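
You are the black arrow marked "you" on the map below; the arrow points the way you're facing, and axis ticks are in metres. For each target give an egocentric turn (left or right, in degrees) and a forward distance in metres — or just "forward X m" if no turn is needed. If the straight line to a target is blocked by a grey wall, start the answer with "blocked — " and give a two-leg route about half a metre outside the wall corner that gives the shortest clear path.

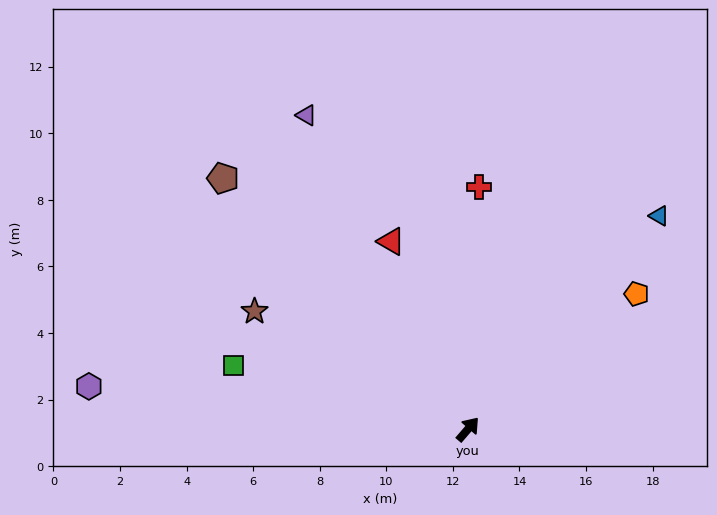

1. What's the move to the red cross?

turn left 38°, forward 7.3 m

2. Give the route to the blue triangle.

forward 8.6 m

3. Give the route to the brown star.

turn left 102°, forward 7.3 m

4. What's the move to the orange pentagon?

turn right 10°, forward 6.5 m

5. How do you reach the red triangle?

turn left 63°, forward 6.1 m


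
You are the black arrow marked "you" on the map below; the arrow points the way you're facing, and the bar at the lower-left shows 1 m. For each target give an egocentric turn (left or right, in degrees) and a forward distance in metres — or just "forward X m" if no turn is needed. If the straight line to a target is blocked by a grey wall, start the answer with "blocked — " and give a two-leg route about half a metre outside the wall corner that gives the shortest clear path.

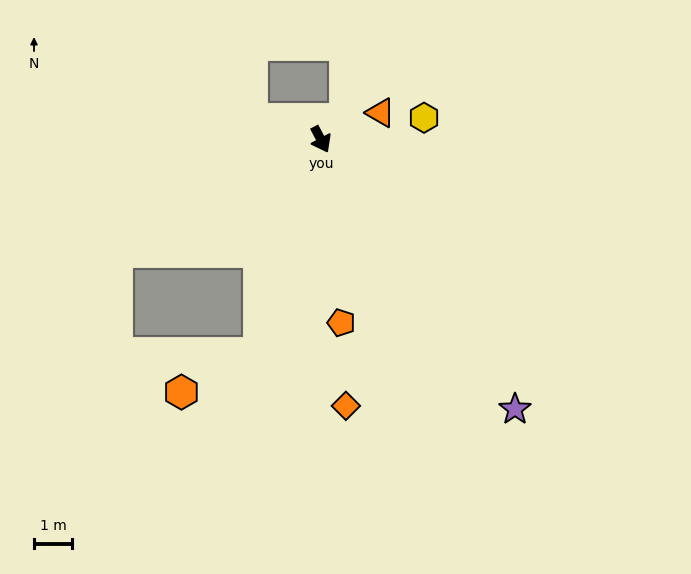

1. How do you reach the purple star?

turn left 8°, forward 8.7 m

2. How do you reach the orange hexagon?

blocked — turn right 44°, forward 5.8 m, then turn right 48°, forward 2.3 m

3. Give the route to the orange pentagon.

turn right 21°, forward 4.8 m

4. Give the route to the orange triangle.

turn left 86°, forward 1.7 m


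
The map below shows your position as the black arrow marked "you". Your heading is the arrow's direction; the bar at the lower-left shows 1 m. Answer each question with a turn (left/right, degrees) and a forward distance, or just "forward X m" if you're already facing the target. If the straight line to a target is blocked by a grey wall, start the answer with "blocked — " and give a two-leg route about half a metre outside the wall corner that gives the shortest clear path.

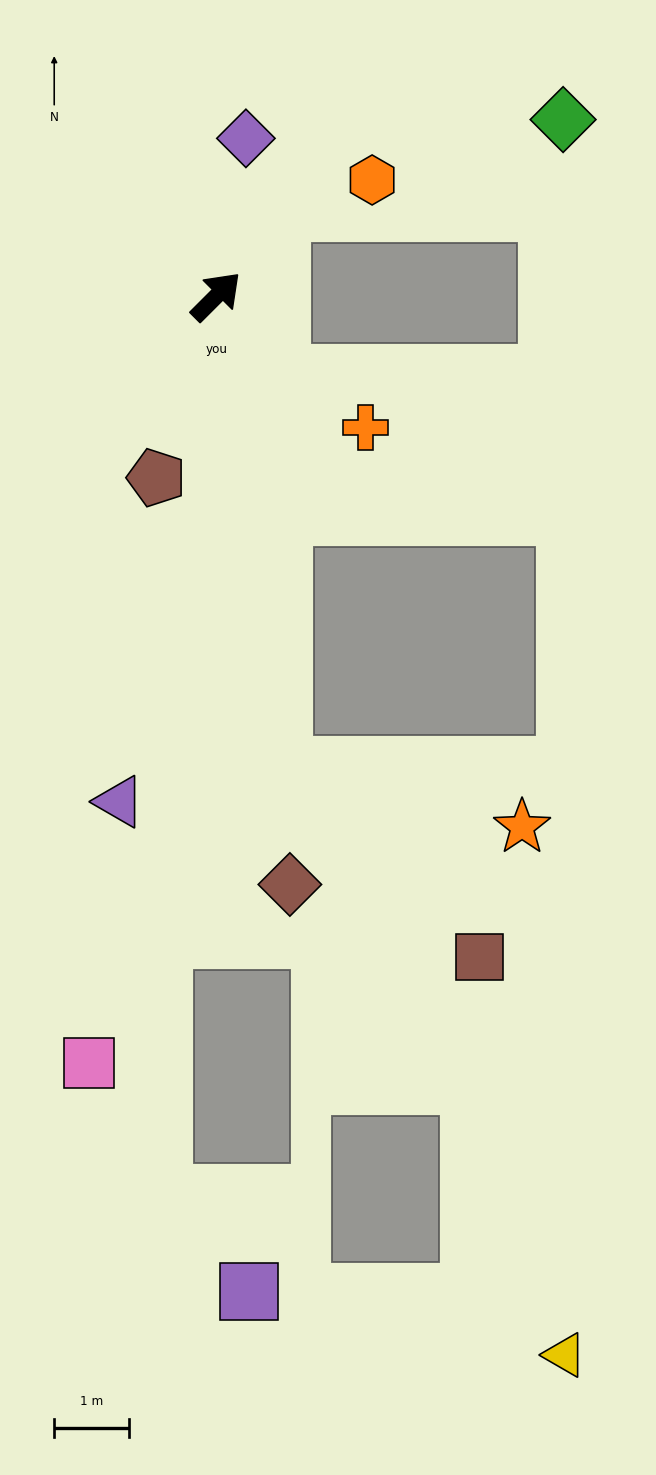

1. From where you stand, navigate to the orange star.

blocked — turn right 127°, forward 6.4 m, then turn left 68°, forward 3.3 m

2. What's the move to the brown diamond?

turn right 128°, forward 8.0 m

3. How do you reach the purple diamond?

turn left 34°, forward 2.2 m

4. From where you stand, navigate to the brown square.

blocked — turn right 127°, forward 6.4 m, then turn left 38°, forward 3.7 m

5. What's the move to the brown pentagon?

turn right 153°, forward 2.6 m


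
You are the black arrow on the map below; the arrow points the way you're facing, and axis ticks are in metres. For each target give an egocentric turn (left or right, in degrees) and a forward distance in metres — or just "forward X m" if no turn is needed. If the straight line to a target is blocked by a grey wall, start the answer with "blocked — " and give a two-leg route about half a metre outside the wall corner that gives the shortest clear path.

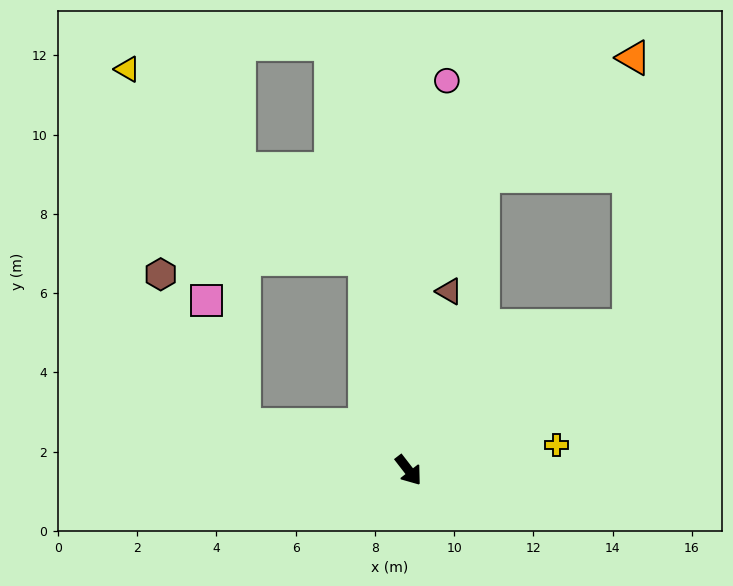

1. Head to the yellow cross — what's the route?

turn left 62°, forward 3.8 m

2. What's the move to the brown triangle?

turn left 129°, forward 4.6 m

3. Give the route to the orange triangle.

blocked — turn left 85°, forward 6.6 m, then turn left 56°, forward 6.8 m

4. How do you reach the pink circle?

turn left 137°, forward 9.9 m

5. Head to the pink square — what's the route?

blocked — turn right 143°, forward 4.3 m, then turn right 58°, forward 3.3 m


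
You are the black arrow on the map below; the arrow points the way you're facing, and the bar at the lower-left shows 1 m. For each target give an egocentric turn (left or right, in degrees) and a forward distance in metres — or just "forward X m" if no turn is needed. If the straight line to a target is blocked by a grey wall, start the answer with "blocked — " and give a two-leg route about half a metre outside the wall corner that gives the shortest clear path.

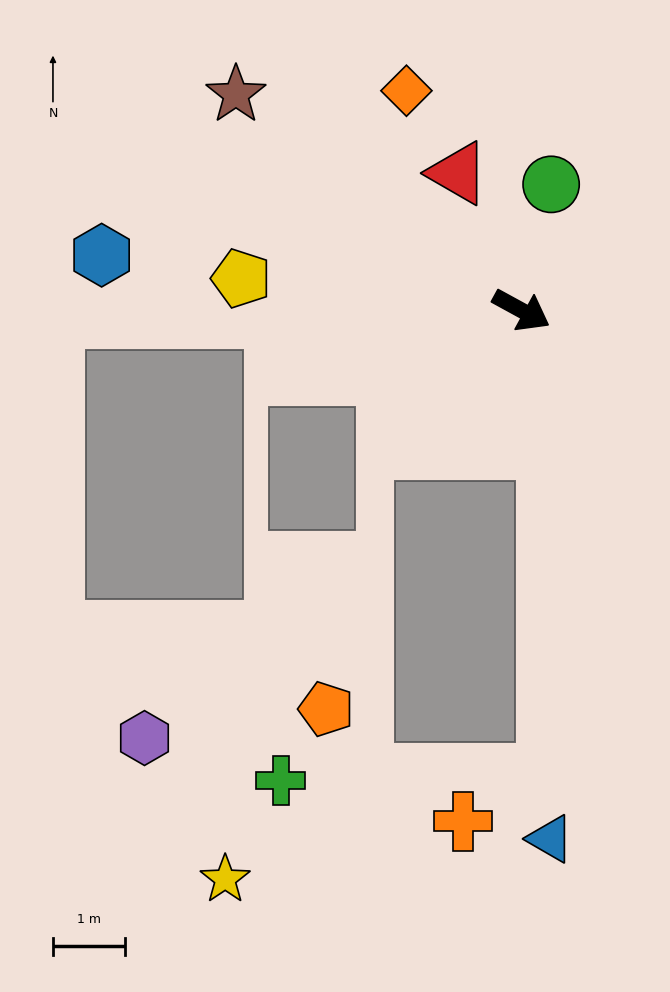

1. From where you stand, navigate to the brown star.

turn left 172°, forward 5.0 m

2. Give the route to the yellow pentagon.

turn right 158°, forward 3.9 m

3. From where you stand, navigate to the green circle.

turn left 105°, forward 1.8 m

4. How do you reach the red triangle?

turn left 144°, forward 2.1 m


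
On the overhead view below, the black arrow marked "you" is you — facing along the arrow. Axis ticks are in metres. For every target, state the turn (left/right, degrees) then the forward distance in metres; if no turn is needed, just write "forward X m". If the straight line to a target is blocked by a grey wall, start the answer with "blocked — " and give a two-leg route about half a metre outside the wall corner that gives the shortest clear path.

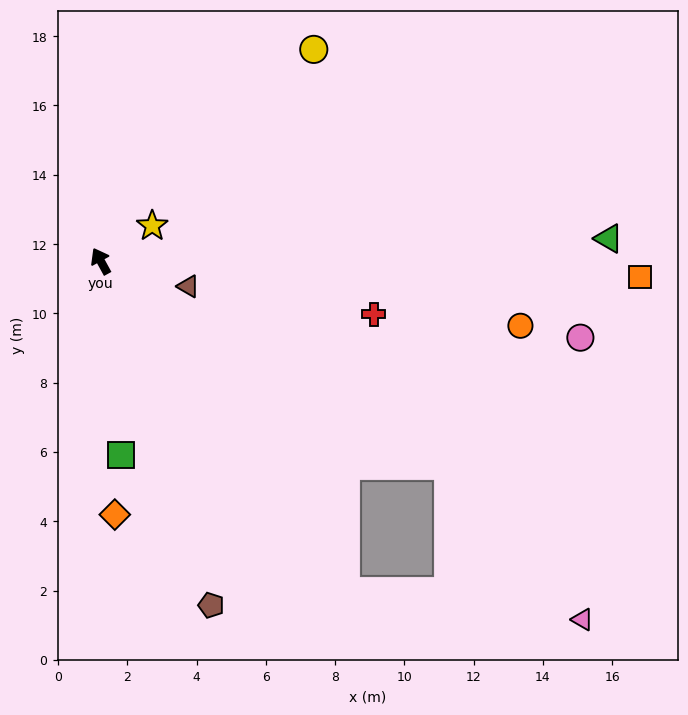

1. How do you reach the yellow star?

turn right 84°, forward 1.8 m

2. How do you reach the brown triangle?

turn right 135°, forward 2.6 m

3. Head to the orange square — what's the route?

turn right 120°, forward 15.6 m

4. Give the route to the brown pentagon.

turn left 169°, forward 10.4 m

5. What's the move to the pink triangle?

blocked — turn right 149°, forward 11.7 m, then turn right 19°, forward 5.9 m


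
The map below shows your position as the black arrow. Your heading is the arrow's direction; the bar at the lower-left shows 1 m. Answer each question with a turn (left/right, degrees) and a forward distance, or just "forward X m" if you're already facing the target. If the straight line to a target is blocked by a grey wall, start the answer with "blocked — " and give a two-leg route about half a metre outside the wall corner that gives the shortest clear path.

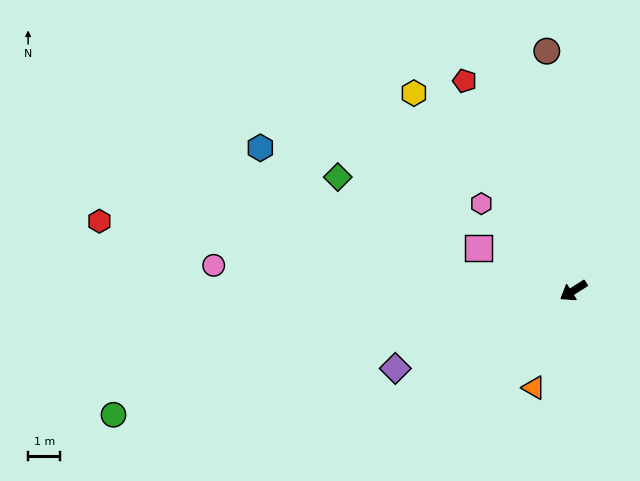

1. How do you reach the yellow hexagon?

turn right 84°, forward 7.9 m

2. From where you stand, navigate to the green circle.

turn right 17°, forward 14.8 m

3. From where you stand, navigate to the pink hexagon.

turn right 76°, forward 3.9 m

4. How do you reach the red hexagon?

turn right 41°, forward 14.9 m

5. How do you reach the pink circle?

turn right 36°, forward 11.2 m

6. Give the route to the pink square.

turn right 57°, forward 3.2 m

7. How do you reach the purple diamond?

turn right 9°, forward 6.0 m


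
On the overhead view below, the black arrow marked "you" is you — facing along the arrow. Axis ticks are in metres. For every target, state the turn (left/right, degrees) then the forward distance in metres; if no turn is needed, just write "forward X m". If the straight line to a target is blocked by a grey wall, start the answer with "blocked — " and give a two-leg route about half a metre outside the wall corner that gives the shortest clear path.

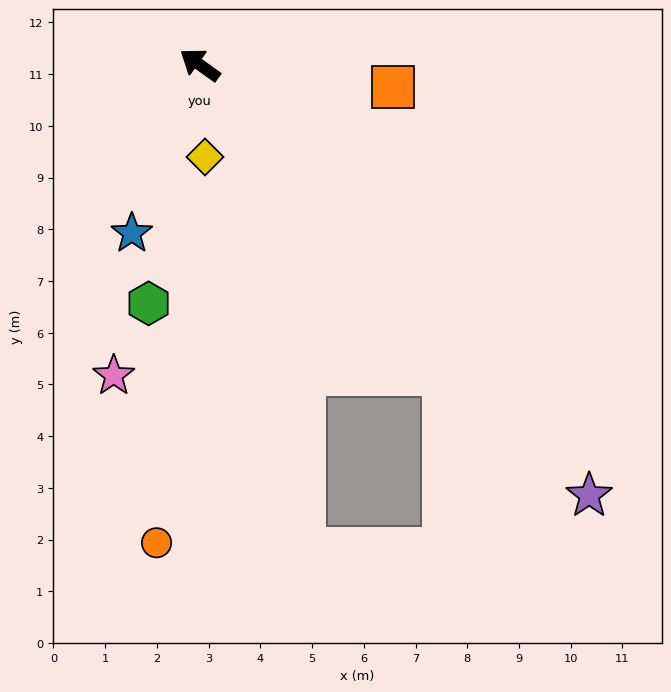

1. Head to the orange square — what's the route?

turn right 151°, forward 3.8 m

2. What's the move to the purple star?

turn left 168°, forward 11.2 m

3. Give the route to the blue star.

turn left 104°, forward 3.5 m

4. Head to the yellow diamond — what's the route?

turn left 129°, forward 1.8 m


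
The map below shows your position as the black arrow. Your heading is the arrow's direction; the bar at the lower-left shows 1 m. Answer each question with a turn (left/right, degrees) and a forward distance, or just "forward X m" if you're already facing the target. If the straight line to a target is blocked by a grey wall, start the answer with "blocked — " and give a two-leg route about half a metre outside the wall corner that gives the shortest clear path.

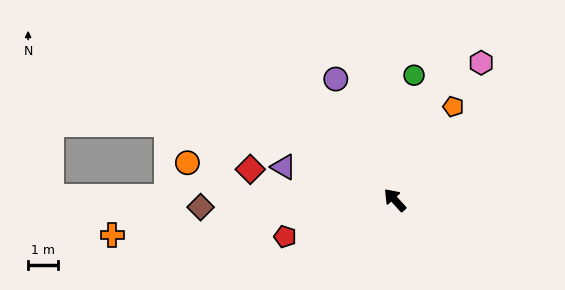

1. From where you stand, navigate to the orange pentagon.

turn right 75°, forward 3.6 m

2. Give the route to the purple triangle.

turn left 31°, forward 3.8 m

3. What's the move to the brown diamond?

turn left 50°, forward 6.4 m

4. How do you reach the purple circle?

turn right 16°, forward 4.5 m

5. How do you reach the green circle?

turn right 51°, forward 4.2 m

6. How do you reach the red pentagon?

turn left 66°, forward 3.8 m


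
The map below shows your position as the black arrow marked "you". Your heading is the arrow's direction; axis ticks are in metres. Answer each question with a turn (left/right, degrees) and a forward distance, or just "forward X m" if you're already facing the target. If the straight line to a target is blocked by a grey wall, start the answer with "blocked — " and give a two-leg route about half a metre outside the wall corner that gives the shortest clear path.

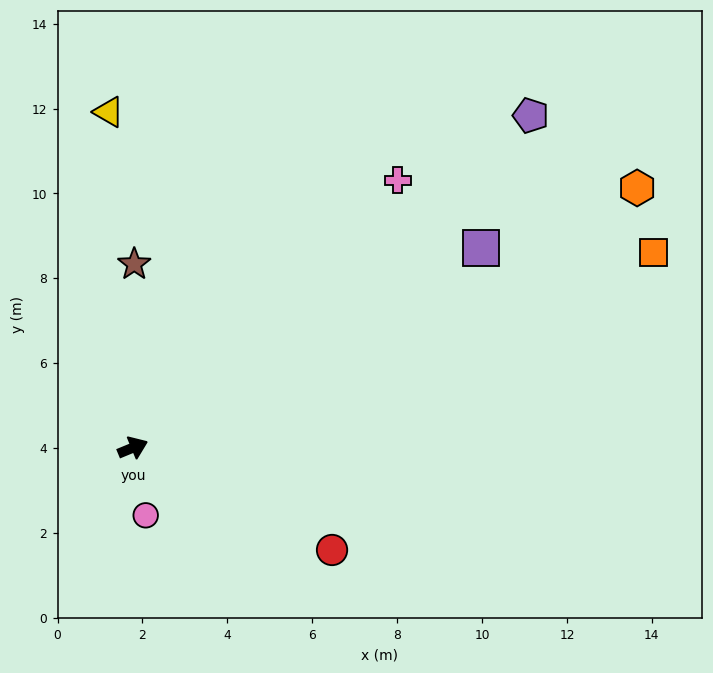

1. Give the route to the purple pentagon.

turn left 17°, forward 12.2 m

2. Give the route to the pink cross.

turn left 23°, forward 8.9 m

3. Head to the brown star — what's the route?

turn left 67°, forward 4.3 m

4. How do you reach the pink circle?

turn right 102°, forward 1.6 m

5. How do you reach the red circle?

turn right 50°, forward 5.3 m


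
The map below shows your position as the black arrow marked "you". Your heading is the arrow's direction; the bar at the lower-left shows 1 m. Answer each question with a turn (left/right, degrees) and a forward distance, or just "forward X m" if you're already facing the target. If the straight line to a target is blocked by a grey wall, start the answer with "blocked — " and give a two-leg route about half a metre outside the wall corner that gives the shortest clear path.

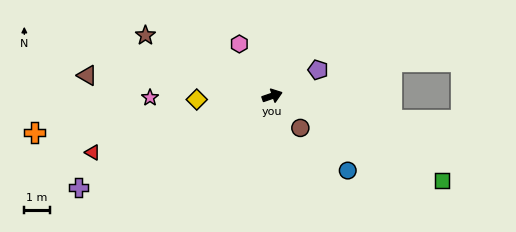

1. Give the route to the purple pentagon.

turn left 11°, forward 2.1 m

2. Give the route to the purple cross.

turn right 174°, forward 8.4 m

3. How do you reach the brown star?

turn left 136°, forward 5.5 m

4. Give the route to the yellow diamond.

turn left 164°, forward 3.0 m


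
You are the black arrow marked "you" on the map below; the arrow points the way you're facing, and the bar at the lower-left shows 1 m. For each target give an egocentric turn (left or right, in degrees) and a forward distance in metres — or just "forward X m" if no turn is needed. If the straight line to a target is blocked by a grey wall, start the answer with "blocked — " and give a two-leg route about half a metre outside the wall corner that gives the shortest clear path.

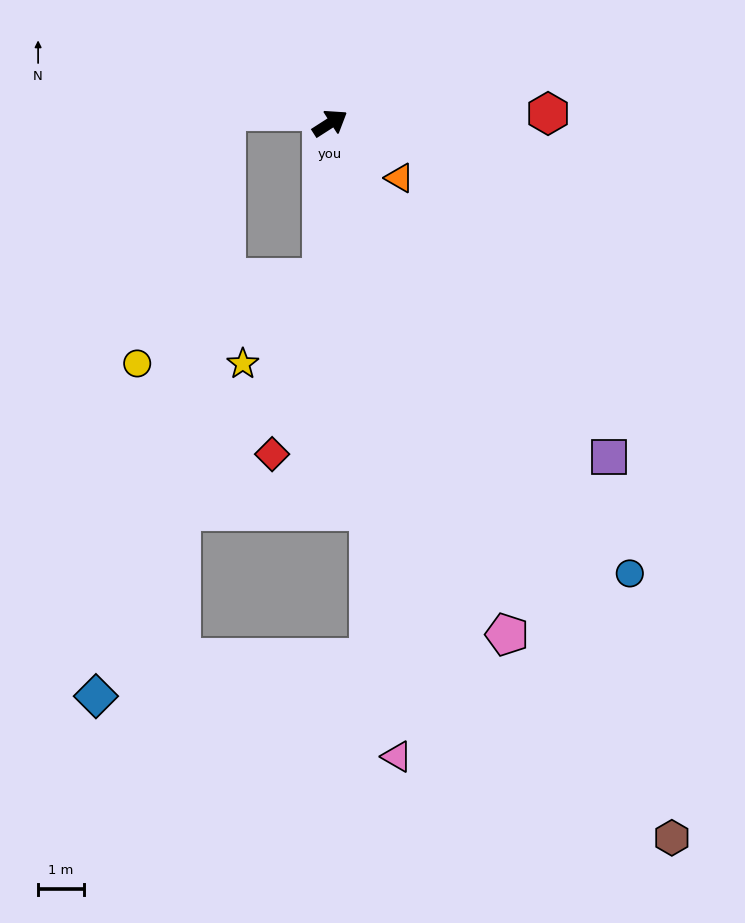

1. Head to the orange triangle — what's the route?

turn right 71°, forward 1.9 m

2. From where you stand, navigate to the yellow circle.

blocked — turn right 126°, forward 3.4 m, then turn right 62°, forward 4.4 m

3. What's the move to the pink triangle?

turn right 117°, forward 13.8 m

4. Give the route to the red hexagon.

turn right 30°, forward 4.7 m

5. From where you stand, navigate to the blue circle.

turn right 89°, forward 11.7 m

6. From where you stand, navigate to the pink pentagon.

turn right 104°, forward 11.7 m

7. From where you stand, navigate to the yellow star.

blocked — turn right 126°, forward 3.4 m, then turn right 39°, forward 2.5 m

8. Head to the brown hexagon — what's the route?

turn right 97°, forward 17.2 m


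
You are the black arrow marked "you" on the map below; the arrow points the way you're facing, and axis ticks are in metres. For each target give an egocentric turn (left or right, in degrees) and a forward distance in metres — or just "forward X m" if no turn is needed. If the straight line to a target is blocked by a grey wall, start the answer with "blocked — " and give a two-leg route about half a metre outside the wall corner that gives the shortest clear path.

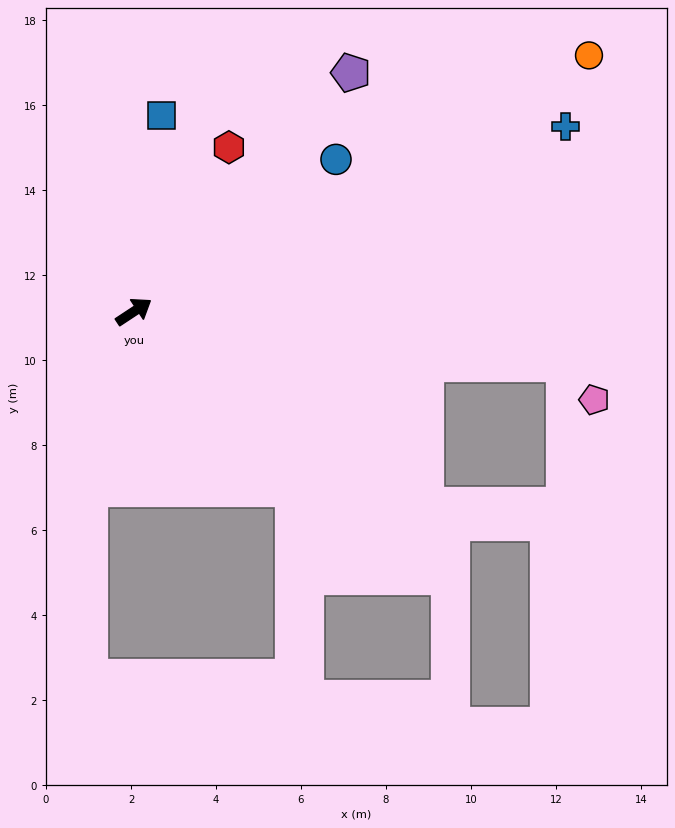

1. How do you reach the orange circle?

turn right 4°, forward 12.3 m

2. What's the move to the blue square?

turn left 49°, forward 4.7 m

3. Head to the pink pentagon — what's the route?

blocked — turn right 40°, forward 10.2 m, then turn right 43°, forward 1.1 m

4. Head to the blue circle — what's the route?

turn left 4°, forward 6.0 m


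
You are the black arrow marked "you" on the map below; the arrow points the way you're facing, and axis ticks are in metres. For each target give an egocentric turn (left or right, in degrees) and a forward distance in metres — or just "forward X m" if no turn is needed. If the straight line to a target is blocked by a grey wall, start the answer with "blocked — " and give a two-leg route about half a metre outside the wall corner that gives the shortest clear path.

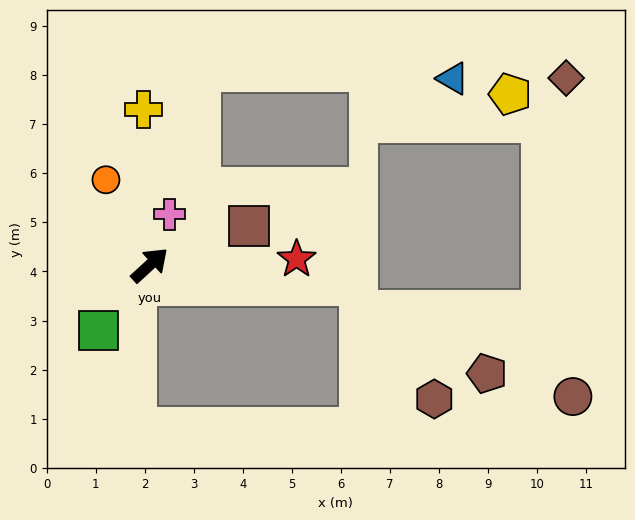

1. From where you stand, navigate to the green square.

turn right 171°, forward 1.7 m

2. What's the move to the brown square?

turn right 21°, forward 2.2 m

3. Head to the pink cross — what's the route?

turn left 26°, forward 1.1 m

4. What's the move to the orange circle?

turn left 75°, forward 2.0 m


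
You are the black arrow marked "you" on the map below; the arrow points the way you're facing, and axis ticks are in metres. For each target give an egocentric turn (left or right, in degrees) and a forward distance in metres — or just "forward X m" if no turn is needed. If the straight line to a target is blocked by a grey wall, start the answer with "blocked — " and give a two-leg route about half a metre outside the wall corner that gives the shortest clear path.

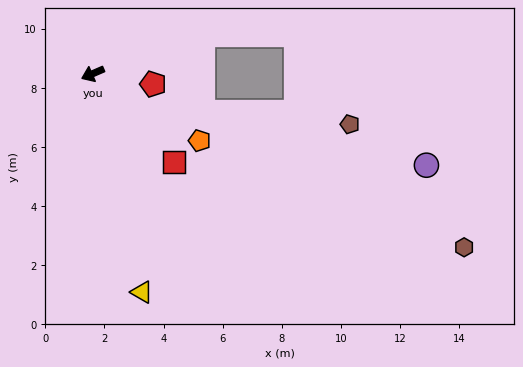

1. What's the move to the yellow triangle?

turn left 79°, forward 7.6 m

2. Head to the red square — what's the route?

turn left 109°, forward 4.1 m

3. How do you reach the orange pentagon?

turn left 124°, forward 4.3 m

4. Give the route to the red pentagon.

turn left 147°, forward 2.1 m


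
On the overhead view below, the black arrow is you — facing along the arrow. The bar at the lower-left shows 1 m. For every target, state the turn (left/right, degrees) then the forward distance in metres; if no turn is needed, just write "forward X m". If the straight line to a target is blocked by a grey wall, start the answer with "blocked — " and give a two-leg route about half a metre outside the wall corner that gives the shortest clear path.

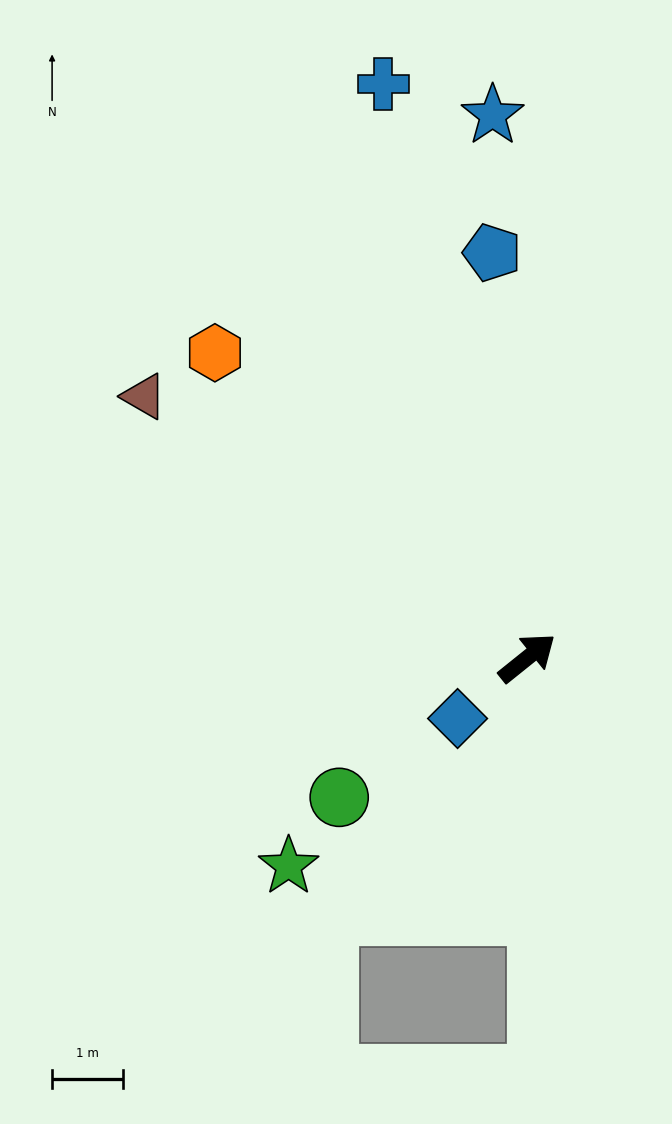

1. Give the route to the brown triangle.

turn left 107°, forward 6.5 m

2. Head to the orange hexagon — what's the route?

turn left 97°, forward 6.1 m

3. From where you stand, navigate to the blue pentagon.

turn left 56°, forward 5.7 m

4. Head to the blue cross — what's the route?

turn left 65°, forward 8.3 m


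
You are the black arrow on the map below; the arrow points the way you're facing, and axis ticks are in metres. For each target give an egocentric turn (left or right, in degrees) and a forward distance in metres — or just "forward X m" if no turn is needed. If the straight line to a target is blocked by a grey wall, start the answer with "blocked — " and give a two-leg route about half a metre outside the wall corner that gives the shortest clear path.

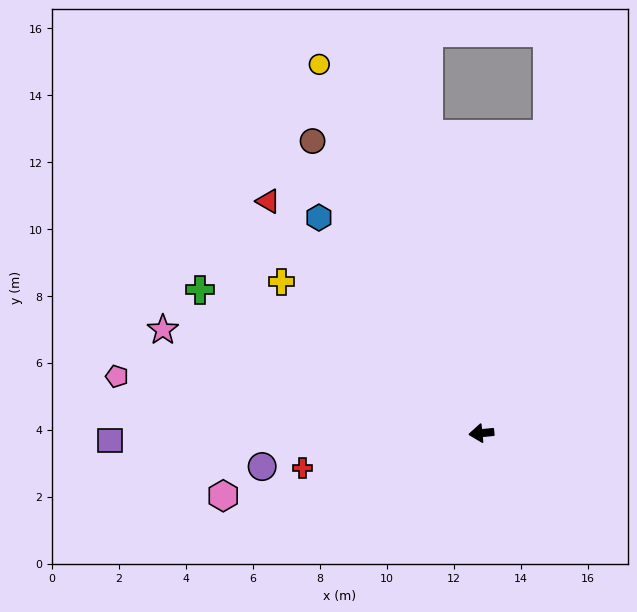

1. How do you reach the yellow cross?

turn right 43°, forward 7.5 m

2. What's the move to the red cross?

turn left 5°, forward 5.4 m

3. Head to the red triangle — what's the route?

turn right 53°, forward 9.4 m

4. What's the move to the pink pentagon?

turn right 15°, forward 11.0 m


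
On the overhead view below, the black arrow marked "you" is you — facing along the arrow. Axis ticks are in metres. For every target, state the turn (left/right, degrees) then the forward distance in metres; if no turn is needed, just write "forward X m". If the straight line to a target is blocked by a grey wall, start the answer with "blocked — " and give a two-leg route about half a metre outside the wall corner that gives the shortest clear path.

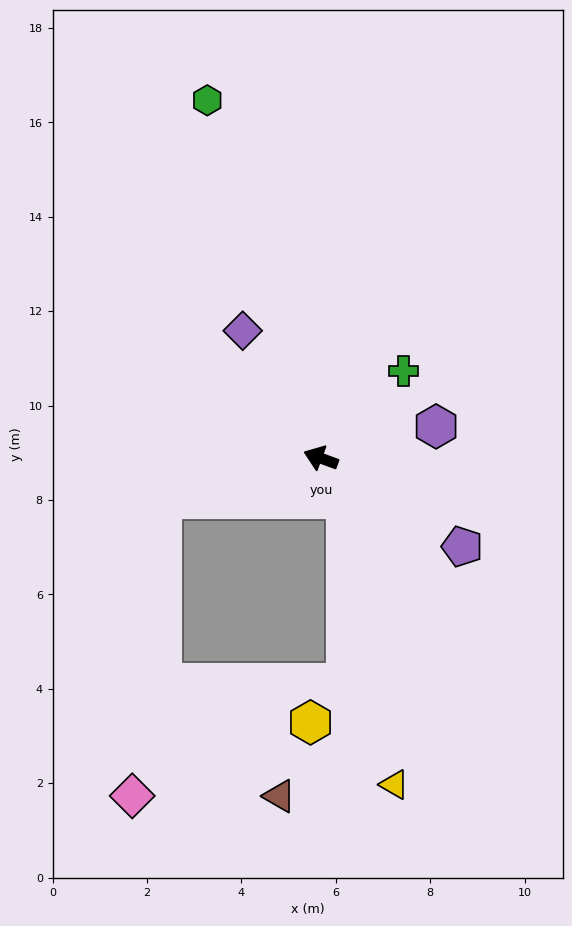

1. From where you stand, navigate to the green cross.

turn right 113°, forward 2.6 m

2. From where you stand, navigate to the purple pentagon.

turn left 168°, forward 3.5 m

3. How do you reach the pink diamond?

blocked — turn left 35°, forward 3.5 m, then turn left 70°, forward 6.3 m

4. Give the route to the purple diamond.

turn right 38°, forward 3.2 m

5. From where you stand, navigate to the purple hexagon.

turn right 144°, forward 2.5 m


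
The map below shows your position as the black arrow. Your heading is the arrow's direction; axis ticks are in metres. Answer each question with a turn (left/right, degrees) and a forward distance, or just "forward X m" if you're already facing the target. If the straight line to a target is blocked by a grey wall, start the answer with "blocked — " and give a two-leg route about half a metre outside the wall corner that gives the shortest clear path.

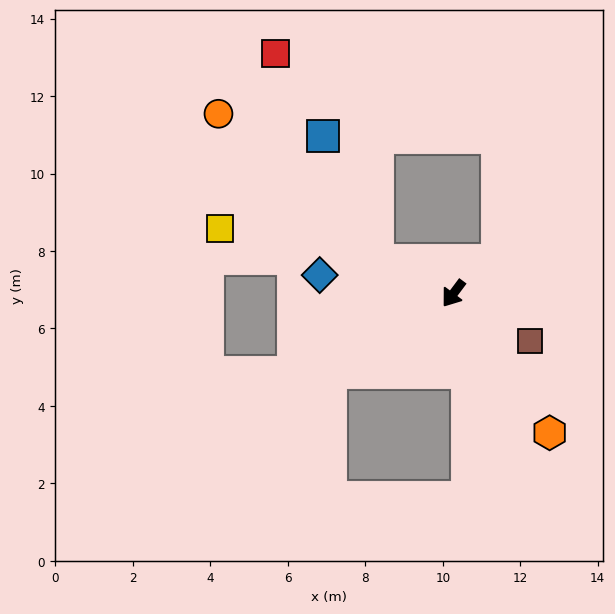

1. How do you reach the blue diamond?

turn right 61°, forward 3.5 m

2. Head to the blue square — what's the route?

blocked — turn right 77°, forward 2.1 m, then turn right 43°, forward 3.5 m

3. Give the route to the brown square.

turn left 95°, forward 2.3 m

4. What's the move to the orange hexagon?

turn left 71°, forward 4.4 m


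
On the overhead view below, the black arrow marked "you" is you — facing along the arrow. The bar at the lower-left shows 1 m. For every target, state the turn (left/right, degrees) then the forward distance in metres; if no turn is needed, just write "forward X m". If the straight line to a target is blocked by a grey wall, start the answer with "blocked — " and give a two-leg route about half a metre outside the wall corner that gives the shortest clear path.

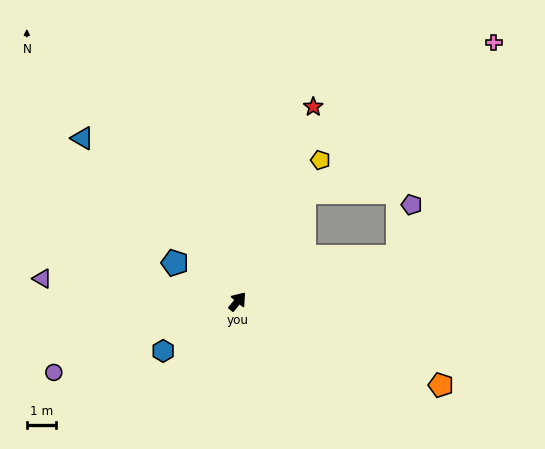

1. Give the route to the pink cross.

blocked — turn left 8°, forward 4.5 m, then turn right 20°, forward 8.4 m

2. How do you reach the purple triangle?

turn left 123°, forward 6.8 m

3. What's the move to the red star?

turn left 18°, forward 7.3 m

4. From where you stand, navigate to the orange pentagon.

turn right 73°, forward 7.6 m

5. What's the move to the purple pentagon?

blocked — turn right 35°, forward 5.8 m, then turn left 60°, forward 1.9 m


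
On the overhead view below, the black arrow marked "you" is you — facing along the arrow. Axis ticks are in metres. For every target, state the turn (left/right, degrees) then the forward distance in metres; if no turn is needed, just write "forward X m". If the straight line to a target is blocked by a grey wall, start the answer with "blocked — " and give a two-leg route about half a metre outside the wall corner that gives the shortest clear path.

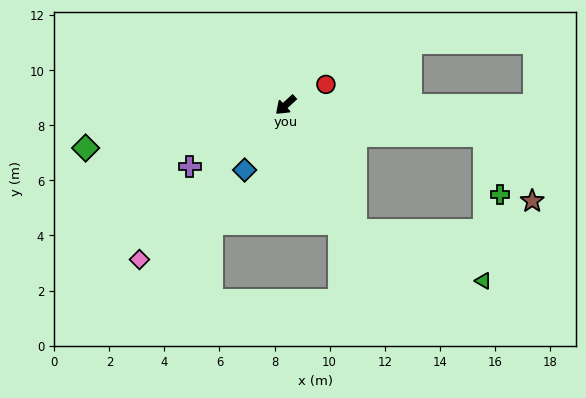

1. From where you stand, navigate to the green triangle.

blocked — turn left 77°, forward 5.2 m, then turn left 39°, forward 5.0 m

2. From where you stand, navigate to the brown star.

blocked — turn left 129°, forward 7.3 m, then turn right 45°, forward 2.9 m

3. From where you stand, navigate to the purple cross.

turn right 10°, forward 4.1 m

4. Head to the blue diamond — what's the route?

turn left 15°, forward 2.8 m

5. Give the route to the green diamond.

turn right 30°, forward 7.4 m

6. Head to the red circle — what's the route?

turn left 165°, forward 1.6 m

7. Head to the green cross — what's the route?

blocked — turn left 129°, forward 7.3 m, then turn right 66°, forward 2.2 m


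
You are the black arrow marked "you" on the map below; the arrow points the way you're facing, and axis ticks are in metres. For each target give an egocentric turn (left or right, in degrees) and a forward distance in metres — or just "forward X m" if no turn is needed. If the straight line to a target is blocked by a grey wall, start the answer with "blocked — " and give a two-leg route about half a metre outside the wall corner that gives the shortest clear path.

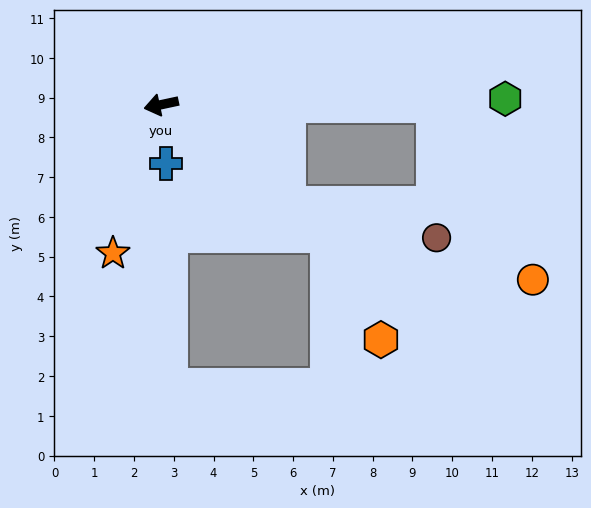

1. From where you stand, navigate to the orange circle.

blocked — turn left 168°, forward 6.8 m, then turn right 60°, forward 5.0 m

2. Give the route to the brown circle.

blocked — turn left 130°, forward 4.1 m, then turn left 25°, forward 3.8 m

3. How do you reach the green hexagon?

turn left 169°, forward 8.6 m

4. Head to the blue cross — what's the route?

turn left 83°, forward 1.5 m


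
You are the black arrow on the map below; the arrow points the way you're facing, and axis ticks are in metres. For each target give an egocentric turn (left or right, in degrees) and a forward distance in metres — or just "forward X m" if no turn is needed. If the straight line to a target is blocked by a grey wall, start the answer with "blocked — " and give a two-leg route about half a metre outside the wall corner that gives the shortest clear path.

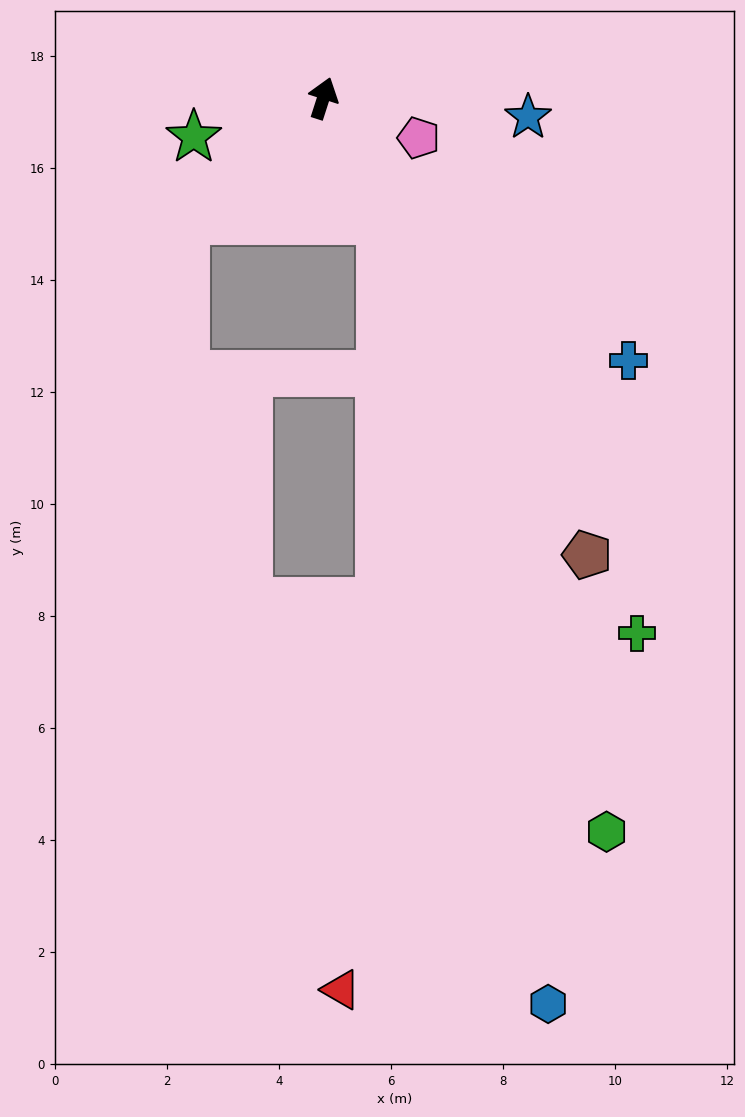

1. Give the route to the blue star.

turn right 77°, forward 3.7 m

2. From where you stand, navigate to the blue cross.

turn right 113°, forward 7.2 m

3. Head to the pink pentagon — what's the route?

turn right 95°, forward 1.8 m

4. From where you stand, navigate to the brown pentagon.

turn right 132°, forward 9.4 m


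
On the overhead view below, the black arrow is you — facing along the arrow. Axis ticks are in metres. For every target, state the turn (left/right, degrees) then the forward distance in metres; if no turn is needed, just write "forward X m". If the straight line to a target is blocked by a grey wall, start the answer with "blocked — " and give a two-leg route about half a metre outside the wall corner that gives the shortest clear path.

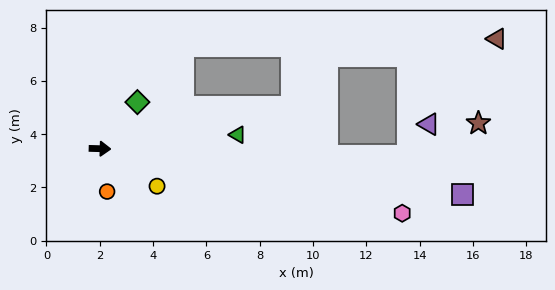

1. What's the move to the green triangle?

turn left 7°, forward 5.2 m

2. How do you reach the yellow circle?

turn right 32°, forward 2.6 m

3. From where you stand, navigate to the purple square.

turn right 6°, forward 13.7 m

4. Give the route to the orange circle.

turn right 79°, forward 1.6 m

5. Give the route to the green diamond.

turn left 53°, forward 2.2 m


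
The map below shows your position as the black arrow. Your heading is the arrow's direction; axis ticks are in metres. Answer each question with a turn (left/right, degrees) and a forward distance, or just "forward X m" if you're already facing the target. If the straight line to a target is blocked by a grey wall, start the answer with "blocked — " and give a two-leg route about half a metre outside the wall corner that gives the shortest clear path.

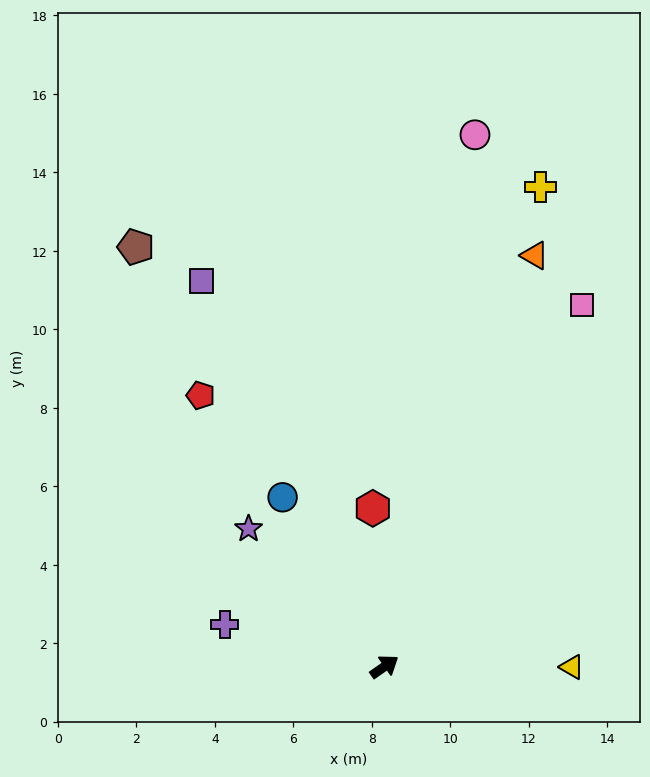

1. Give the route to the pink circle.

turn left 45°, forward 13.7 m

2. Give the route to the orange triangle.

turn left 35°, forward 11.2 m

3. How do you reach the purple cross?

turn left 130°, forward 4.2 m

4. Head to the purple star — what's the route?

turn left 100°, forward 4.9 m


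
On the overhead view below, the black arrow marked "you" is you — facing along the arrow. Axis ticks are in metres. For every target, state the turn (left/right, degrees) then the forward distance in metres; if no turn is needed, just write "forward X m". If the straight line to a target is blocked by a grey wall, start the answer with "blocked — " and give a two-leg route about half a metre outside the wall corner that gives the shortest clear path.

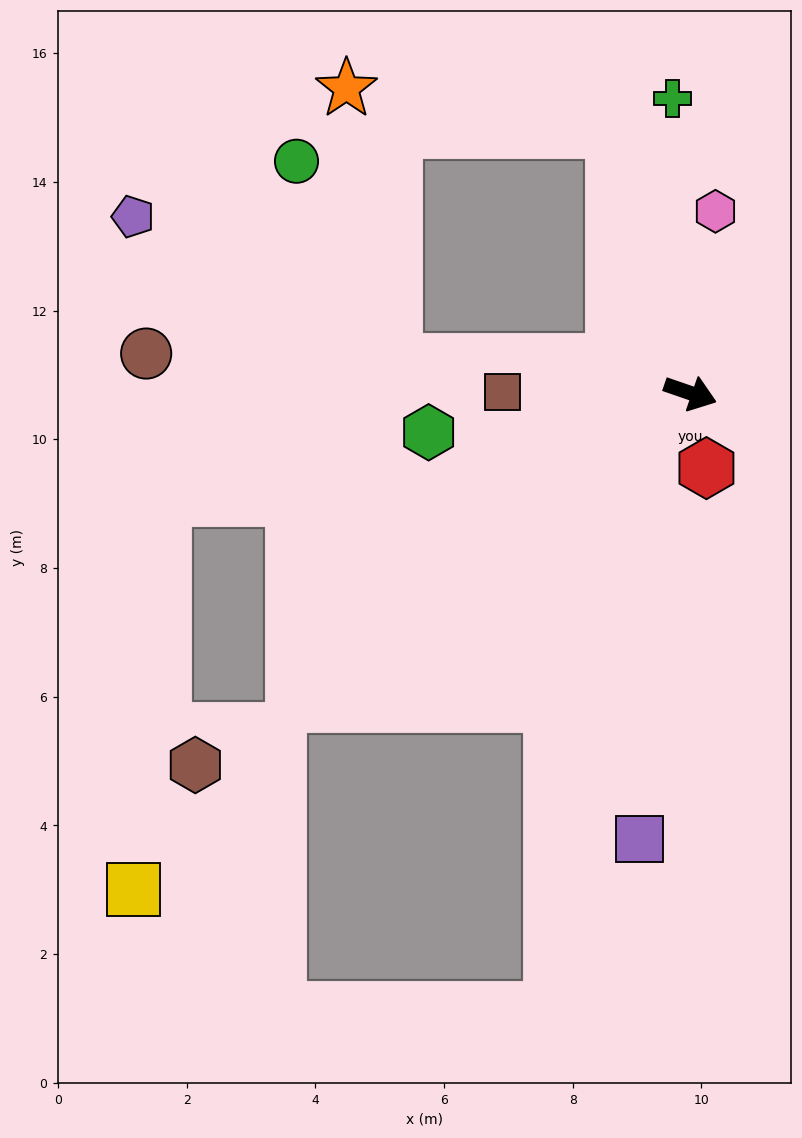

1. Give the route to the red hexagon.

turn right 59°, forward 1.2 m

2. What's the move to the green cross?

turn left 113°, forward 4.6 m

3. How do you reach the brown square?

turn right 161°, forward 2.9 m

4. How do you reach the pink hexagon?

turn left 101°, forward 2.9 m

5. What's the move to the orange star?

blocked — turn left 126°, forward 4.2 m, then turn left 64°, forward 4.2 m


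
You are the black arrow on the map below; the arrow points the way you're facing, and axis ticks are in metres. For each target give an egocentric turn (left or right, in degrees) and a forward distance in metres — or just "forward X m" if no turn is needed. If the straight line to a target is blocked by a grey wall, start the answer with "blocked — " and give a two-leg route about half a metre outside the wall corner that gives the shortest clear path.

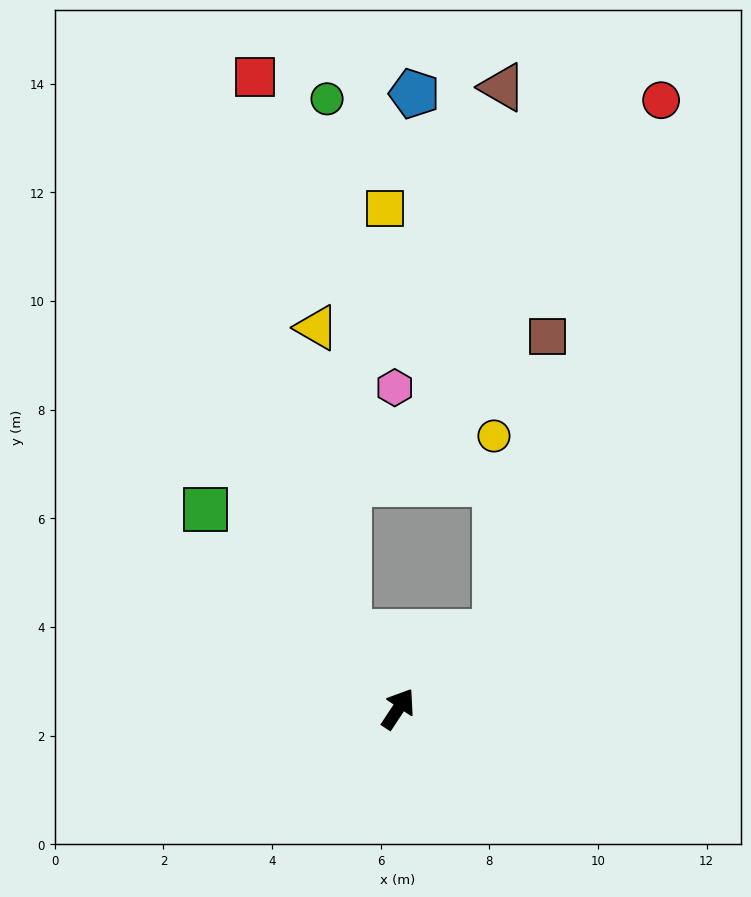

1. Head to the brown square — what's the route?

blocked — turn right 18°, forward 2.3 m, then turn left 42°, forward 5.5 m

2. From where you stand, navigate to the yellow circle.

blocked — turn right 18°, forward 2.3 m, then turn left 52°, forward 3.6 m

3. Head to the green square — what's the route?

turn left 78°, forward 5.1 m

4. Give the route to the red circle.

blocked — turn right 18°, forward 2.3 m, then turn left 34°, forward 10.3 m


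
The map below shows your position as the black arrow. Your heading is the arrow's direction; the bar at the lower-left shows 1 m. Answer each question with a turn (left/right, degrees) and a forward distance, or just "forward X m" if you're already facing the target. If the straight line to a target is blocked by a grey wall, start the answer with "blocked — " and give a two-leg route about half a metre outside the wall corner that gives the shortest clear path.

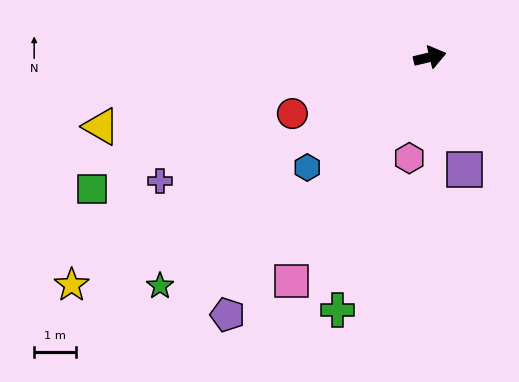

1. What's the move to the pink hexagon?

turn right 115°, forward 2.5 m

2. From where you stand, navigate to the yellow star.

turn right 161°, forward 10.2 m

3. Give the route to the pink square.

turn right 135°, forward 6.3 m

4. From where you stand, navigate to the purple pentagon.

turn right 142°, forward 7.8 m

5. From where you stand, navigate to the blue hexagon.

turn right 152°, forward 3.9 m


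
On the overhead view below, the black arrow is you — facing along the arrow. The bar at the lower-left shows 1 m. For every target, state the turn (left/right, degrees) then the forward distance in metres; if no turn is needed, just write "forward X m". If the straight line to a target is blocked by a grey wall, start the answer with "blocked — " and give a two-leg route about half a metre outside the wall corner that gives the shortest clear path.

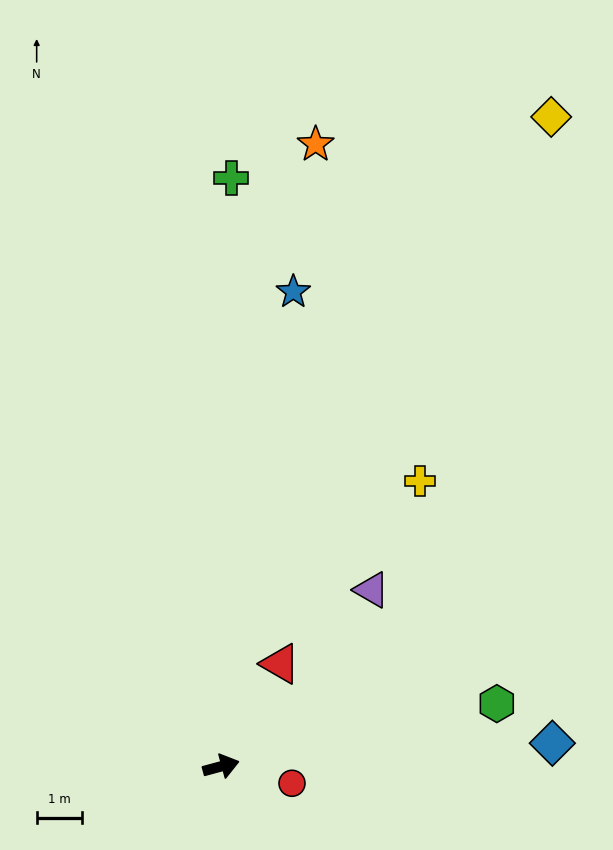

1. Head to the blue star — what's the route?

turn left 66°, forward 10.6 m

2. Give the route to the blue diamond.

turn right 11°, forward 7.3 m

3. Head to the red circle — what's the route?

turn right 28°, forward 1.6 m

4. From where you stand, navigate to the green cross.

turn left 74°, forward 12.9 m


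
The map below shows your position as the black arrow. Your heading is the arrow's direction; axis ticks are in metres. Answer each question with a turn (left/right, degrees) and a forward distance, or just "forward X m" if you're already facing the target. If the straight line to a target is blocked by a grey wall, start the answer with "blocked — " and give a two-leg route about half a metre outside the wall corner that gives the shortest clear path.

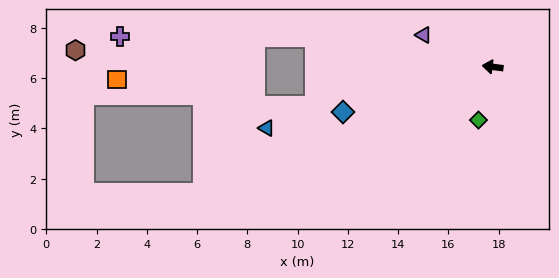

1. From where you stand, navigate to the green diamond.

turn left 82°, forward 2.2 m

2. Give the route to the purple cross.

blocked — turn right 2°, forward 7.1 m, then turn left 9°, forward 7.8 m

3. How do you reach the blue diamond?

turn left 24°, forward 6.2 m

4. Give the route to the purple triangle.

turn right 17°, forward 3.0 m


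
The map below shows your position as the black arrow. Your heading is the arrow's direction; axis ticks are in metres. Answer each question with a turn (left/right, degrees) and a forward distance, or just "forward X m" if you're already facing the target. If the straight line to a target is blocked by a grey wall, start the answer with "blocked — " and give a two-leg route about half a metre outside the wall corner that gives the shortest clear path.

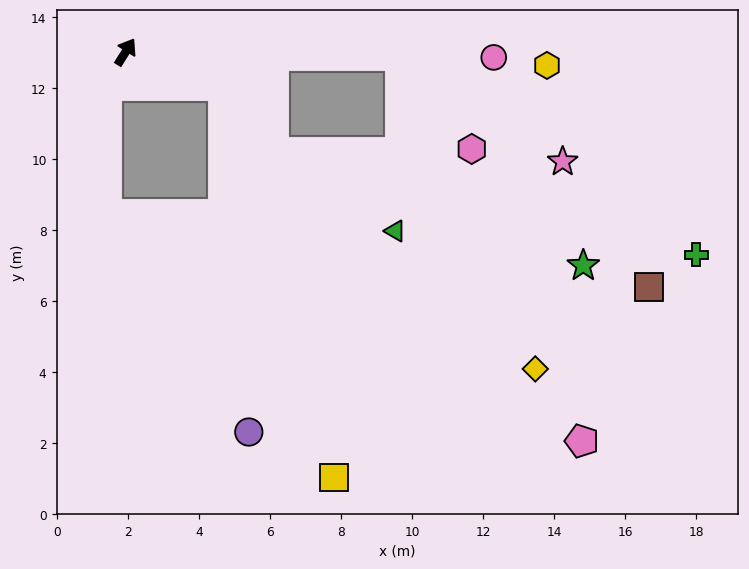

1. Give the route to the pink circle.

turn right 59°, forward 10.4 m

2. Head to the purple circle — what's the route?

blocked — turn right 77°, forward 2.9 m, then turn right 67°, forward 9.8 m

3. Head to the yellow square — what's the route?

blocked — turn right 77°, forward 2.9 m, then turn right 55°, forward 11.5 m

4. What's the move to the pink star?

blocked — turn right 59°, forward 7.7 m, then turn right 32°, forward 5.5 m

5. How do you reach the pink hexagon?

blocked — turn right 59°, forward 7.7 m, then turn right 51°, forward 3.3 m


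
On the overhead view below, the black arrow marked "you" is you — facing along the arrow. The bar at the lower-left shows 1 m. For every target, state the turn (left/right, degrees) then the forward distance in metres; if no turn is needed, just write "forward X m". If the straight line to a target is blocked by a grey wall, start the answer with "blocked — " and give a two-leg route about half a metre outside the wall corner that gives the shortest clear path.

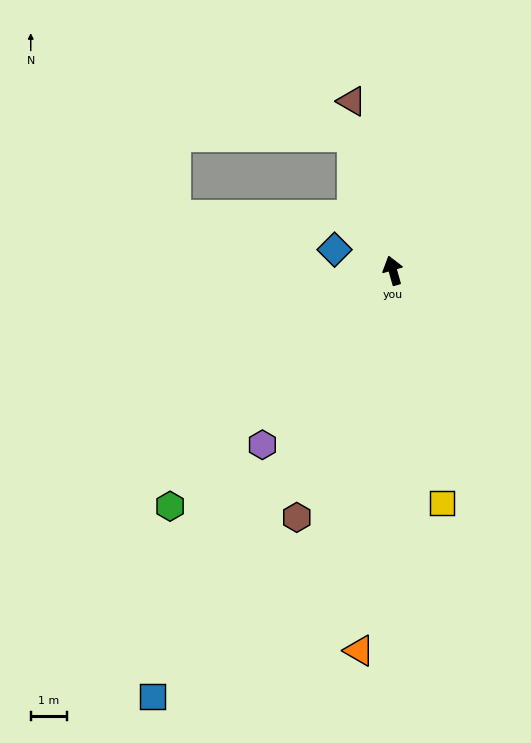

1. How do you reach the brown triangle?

turn right 2°, forward 4.8 m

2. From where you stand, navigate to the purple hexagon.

turn left 127°, forward 6.0 m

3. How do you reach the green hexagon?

turn left 121°, forward 8.9 m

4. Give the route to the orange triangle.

turn left 159°, forward 10.4 m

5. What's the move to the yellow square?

turn left 176°, forward 6.5 m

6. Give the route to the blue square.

turn left 135°, forward 13.4 m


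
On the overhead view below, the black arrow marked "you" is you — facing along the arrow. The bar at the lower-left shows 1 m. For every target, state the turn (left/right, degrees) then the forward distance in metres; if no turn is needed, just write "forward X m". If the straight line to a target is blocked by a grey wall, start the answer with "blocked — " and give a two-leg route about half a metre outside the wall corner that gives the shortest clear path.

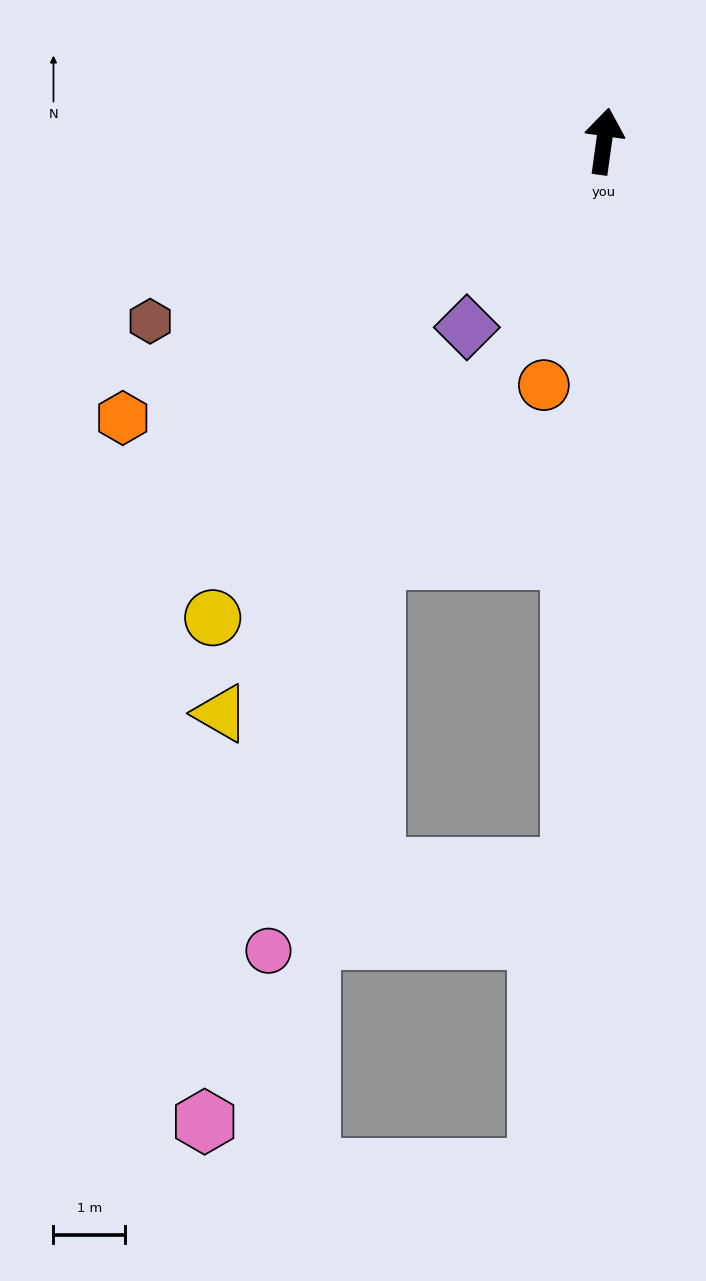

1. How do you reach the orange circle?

turn left 174°, forward 3.5 m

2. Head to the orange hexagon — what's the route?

turn left 128°, forward 7.7 m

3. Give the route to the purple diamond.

turn left 152°, forward 3.2 m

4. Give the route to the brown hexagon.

turn left 120°, forward 6.8 m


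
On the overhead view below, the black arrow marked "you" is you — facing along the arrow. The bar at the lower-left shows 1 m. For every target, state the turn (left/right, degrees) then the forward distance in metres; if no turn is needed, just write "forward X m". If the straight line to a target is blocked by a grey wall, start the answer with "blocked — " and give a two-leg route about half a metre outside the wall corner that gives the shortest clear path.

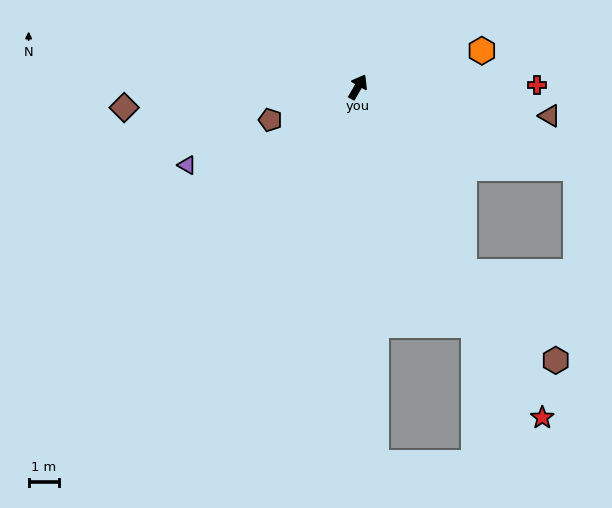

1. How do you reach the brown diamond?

turn left 125°, forward 7.7 m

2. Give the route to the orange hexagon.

turn right 44°, forward 4.2 m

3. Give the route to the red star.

turn right 121°, forward 12.5 m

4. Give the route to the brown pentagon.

turn left 141°, forward 3.1 m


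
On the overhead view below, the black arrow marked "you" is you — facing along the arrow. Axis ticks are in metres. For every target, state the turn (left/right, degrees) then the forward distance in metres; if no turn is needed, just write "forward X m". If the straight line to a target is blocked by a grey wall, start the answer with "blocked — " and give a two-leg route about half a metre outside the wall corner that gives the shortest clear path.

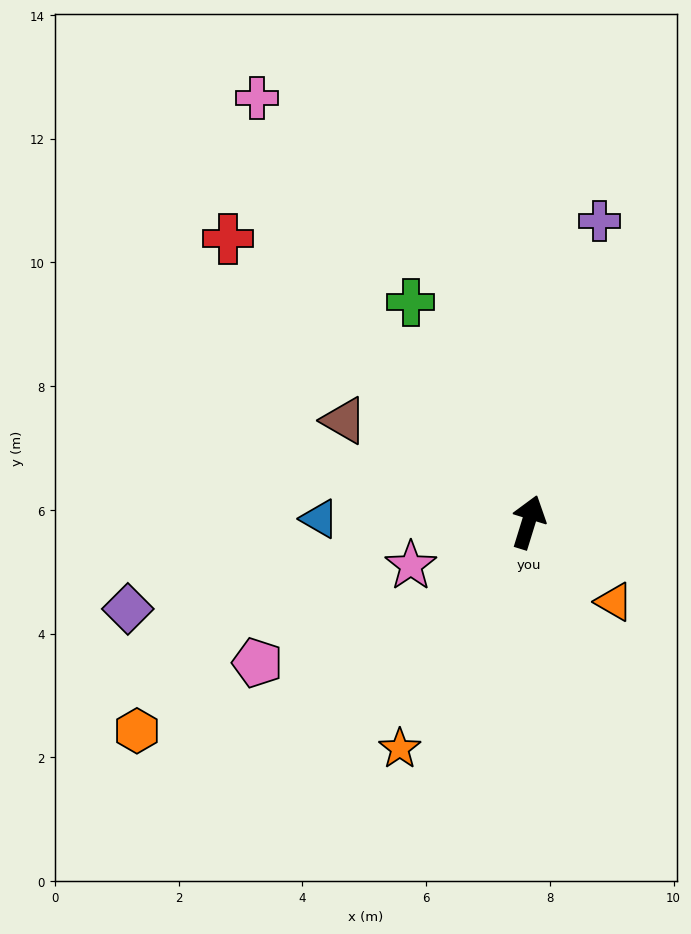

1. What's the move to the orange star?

turn left 168°, forward 4.2 m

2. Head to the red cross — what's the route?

turn left 64°, forward 6.7 m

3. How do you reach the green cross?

turn left 45°, forward 4.0 m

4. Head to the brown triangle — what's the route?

turn left 78°, forward 3.4 m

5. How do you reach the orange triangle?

turn right 116°, forward 1.9 m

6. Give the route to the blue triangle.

turn left 106°, forward 3.4 m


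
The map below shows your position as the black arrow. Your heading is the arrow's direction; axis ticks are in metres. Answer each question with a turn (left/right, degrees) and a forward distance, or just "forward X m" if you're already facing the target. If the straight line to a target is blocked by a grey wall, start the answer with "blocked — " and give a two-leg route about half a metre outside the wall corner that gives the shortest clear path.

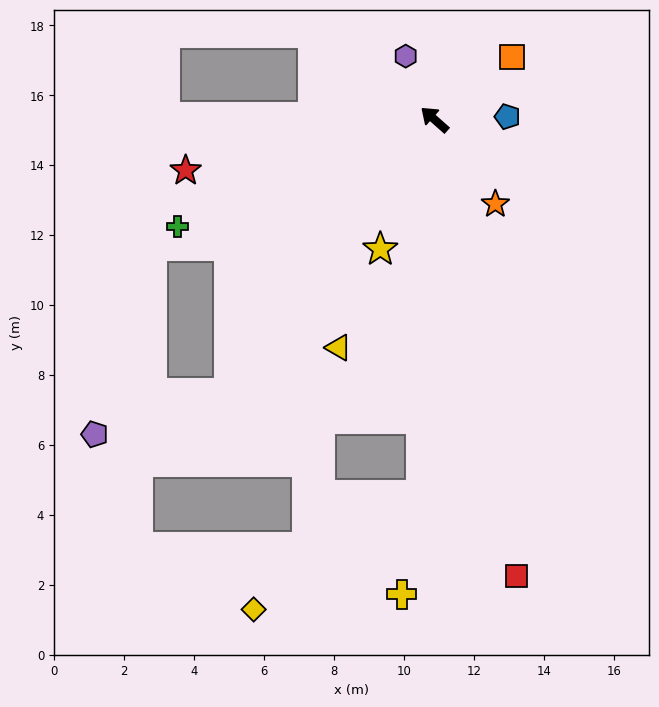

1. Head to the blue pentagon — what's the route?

turn right 136°, forward 2.1 m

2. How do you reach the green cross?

turn left 64°, forward 8.0 m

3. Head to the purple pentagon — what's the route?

blocked — turn left 95°, forward 9.8 m, then turn right 36°, forward 4.0 m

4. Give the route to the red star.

turn left 53°, forward 7.3 m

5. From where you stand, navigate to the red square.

turn left 142°, forward 13.2 m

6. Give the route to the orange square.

turn right 99°, forward 2.8 m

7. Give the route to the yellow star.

turn left 109°, forward 4.0 m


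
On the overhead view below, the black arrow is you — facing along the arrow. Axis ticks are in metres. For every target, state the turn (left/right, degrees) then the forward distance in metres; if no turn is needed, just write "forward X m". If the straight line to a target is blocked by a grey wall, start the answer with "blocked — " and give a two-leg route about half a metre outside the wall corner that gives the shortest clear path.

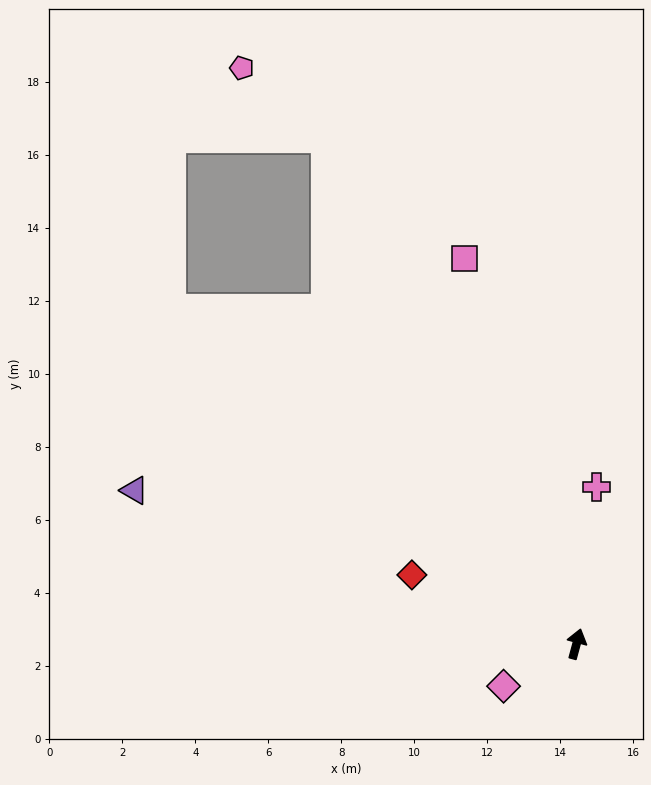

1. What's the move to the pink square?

turn left 31°, forward 11.0 m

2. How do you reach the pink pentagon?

blocked — turn left 41°, forward 15.5 m, then turn left 25°, forward 3.0 m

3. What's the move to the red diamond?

turn left 82°, forward 4.9 m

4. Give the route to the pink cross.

turn left 8°, forward 4.3 m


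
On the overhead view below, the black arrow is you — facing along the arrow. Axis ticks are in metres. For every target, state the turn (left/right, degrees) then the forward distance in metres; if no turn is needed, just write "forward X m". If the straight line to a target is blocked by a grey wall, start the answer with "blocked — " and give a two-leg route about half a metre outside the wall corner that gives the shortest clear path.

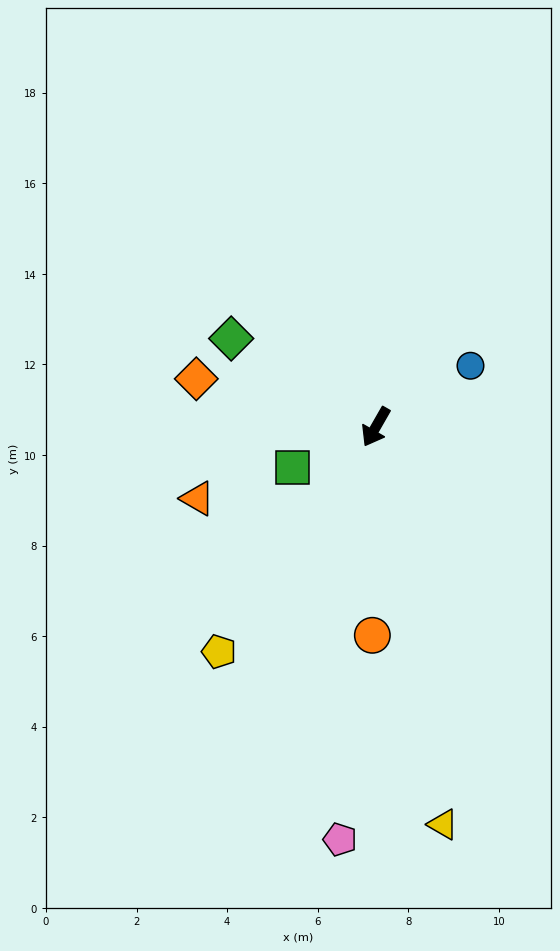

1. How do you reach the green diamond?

turn right 92°, forward 3.7 m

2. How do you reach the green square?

turn right 34°, forward 2.1 m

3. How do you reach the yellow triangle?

turn left 39°, forward 8.9 m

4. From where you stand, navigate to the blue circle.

turn left 153°, forward 2.5 m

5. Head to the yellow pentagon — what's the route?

turn right 5°, forward 6.0 m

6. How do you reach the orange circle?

turn left 29°, forward 4.6 m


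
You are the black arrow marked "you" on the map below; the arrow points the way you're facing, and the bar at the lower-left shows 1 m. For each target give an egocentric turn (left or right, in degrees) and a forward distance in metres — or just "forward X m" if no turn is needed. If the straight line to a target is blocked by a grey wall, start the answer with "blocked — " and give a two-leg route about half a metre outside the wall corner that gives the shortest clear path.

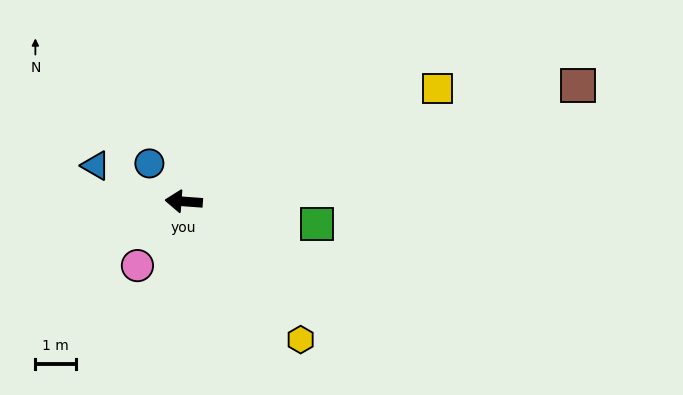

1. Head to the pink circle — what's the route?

turn left 58°, forward 2.0 m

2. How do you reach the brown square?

turn right 159°, forward 10.1 m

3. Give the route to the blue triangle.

turn right 18°, forward 2.3 m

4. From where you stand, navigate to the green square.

turn left 175°, forward 3.3 m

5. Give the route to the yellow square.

turn right 152°, forward 6.8 m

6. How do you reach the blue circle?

turn right 44°, forward 1.3 m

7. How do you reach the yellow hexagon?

turn left 134°, forward 4.5 m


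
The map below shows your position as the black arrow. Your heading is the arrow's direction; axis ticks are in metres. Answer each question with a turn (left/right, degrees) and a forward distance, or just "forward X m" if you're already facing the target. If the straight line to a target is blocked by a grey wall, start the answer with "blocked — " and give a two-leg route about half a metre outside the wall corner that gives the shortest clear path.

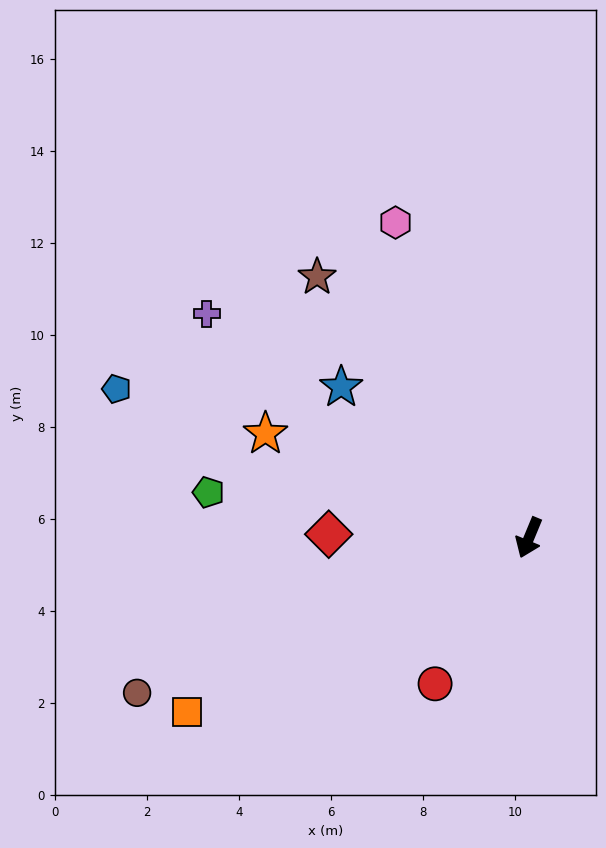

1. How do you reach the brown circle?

turn right 46°, forward 9.2 m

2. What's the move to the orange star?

turn right 89°, forward 6.2 m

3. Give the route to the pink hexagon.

turn right 135°, forward 7.4 m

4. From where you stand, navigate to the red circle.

turn right 10°, forward 3.8 m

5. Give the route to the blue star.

turn right 106°, forward 5.2 m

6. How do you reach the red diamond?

turn right 69°, forward 4.4 m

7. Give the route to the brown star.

turn right 118°, forward 7.3 m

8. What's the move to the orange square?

turn right 40°, forward 8.4 m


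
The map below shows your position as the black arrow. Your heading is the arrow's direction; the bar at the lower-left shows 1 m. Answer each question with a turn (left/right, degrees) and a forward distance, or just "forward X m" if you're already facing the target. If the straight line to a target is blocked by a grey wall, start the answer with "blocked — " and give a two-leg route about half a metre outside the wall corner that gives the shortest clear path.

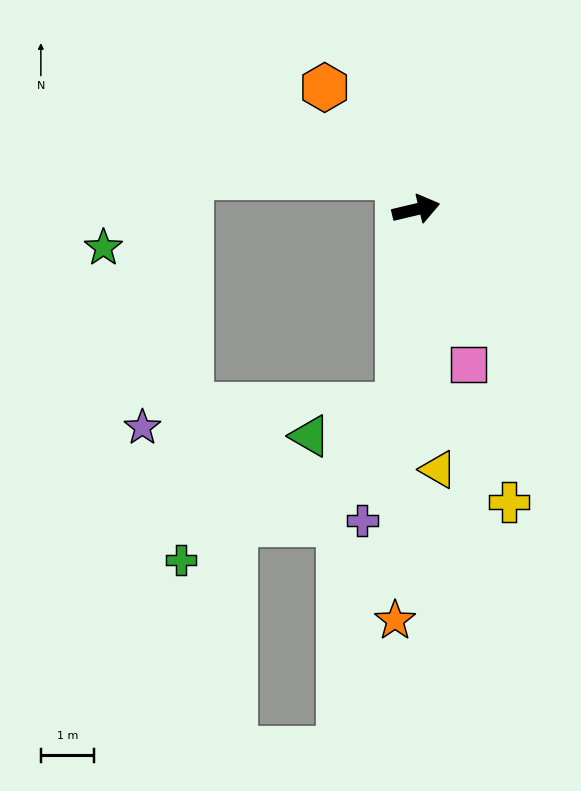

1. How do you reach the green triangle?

blocked — turn right 109°, forward 3.7 m, then turn right 65°, forward 1.7 m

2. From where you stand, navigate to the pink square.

turn right 85°, forward 3.1 m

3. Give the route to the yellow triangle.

turn right 99°, forward 4.9 m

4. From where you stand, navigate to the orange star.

turn right 106°, forward 7.7 m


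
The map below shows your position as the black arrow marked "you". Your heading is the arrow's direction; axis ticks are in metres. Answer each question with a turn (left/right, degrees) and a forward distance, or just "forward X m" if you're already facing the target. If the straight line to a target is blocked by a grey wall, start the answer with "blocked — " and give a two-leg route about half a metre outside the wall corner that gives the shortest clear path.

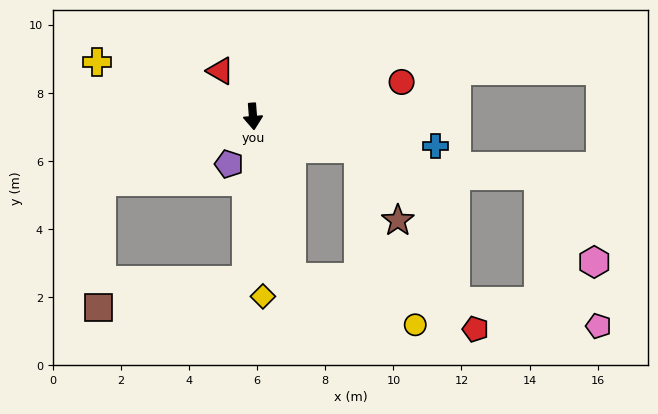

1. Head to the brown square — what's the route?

blocked — turn right 71°, forward 4.8 m, then turn left 65°, forward 3.7 m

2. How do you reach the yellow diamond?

forward 5.3 m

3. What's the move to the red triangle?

turn right 149°, forward 1.6 m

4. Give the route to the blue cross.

turn left 76°, forward 5.4 m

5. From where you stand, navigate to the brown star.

blocked — turn left 68°, forward 3.2 m, then turn right 44°, forward 2.4 m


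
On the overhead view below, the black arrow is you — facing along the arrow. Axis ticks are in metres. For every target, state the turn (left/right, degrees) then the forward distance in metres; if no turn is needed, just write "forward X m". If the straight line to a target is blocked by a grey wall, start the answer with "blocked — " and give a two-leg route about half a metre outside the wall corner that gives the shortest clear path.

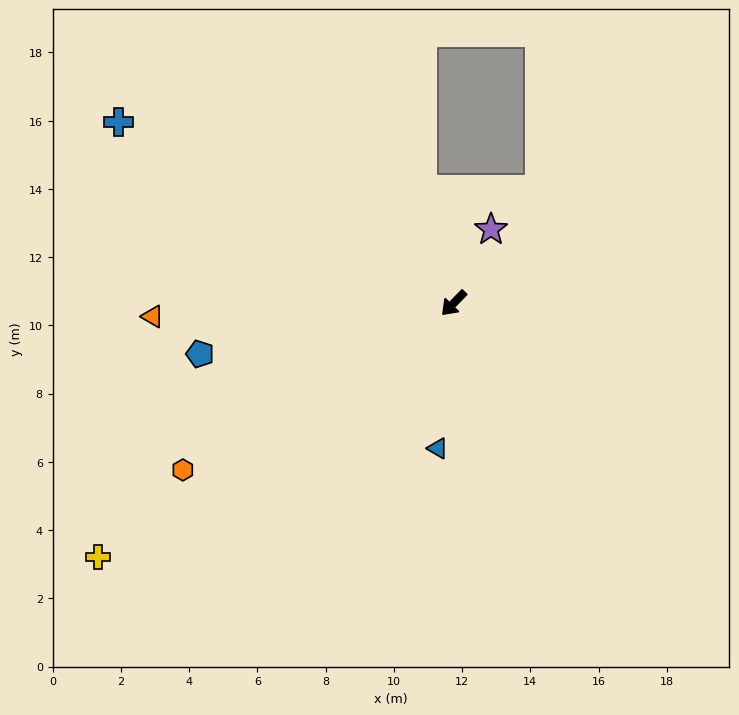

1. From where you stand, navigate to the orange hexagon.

turn right 14°, forward 9.3 m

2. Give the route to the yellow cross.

turn right 10°, forward 12.8 m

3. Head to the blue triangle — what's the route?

turn left 38°, forward 4.3 m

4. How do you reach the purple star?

turn right 163°, forward 2.4 m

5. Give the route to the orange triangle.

turn right 43°, forward 8.8 m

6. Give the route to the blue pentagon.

turn right 34°, forward 7.6 m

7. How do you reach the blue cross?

turn right 74°, forward 11.2 m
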